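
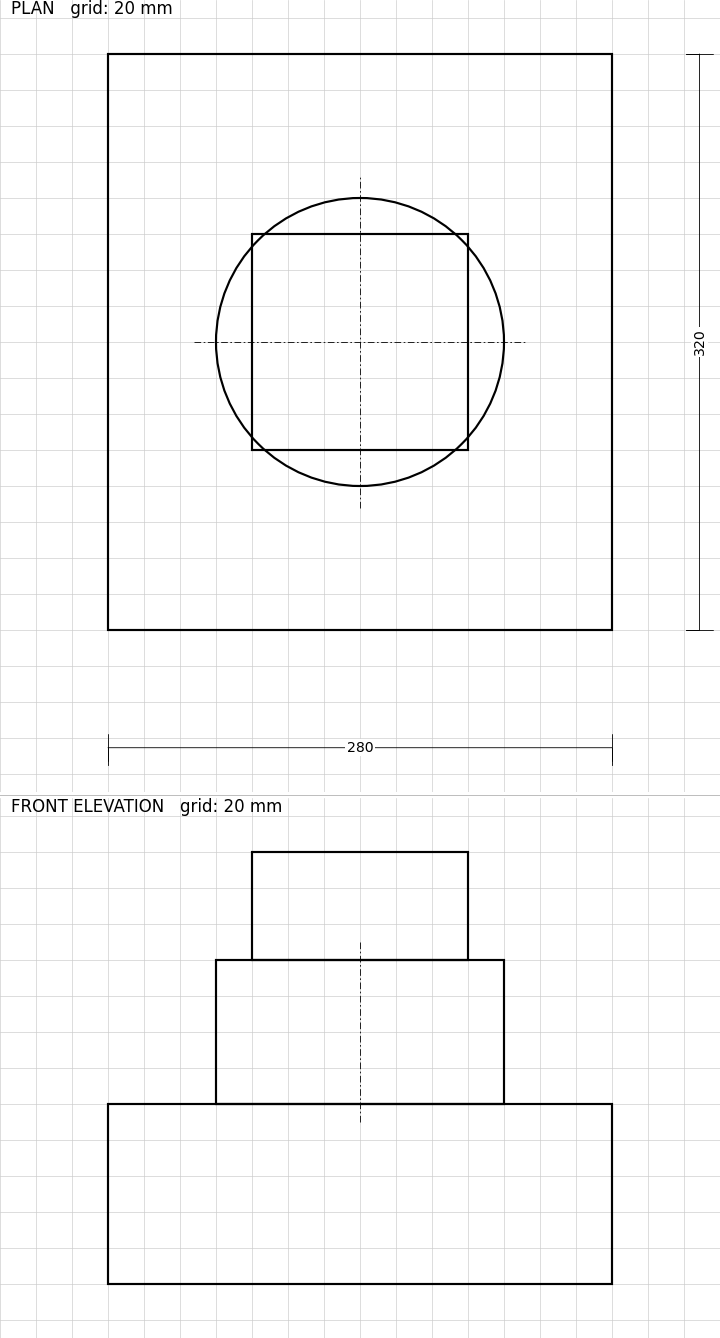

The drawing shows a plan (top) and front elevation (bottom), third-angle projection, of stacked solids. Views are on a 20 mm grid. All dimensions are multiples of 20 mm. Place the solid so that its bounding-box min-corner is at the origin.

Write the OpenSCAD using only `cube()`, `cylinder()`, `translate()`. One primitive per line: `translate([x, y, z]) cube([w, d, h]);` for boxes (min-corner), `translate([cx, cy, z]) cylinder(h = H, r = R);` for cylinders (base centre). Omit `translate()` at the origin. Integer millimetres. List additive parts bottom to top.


cube([280, 320, 100]);
translate([140, 160, 100]) cylinder(h = 80, r = 80);
translate([80, 100, 180]) cube([120, 120, 60]);


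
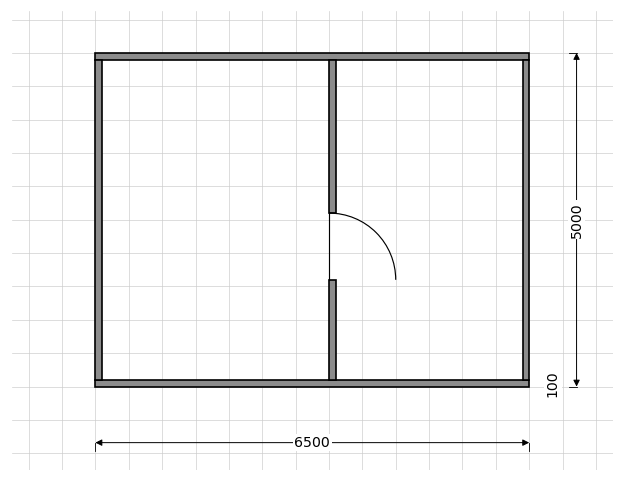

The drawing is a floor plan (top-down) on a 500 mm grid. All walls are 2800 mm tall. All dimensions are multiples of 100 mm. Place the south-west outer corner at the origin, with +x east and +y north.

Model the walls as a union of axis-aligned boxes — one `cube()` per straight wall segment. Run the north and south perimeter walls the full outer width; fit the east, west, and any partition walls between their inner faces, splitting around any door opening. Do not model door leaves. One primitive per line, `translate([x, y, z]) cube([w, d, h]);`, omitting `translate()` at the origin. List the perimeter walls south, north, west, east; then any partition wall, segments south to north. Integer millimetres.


cube([6500, 100, 2800]);
translate([0, 4900, 0]) cube([6500, 100, 2800]);
translate([0, 100, 0]) cube([100, 4800, 2800]);
translate([6400, 100, 0]) cube([100, 4800, 2800]);
translate([3500, 100, 0]) cube([100, 1500, 2800]);
translate([3500, 2600, 0]) cube([100, 2300, 2800]);


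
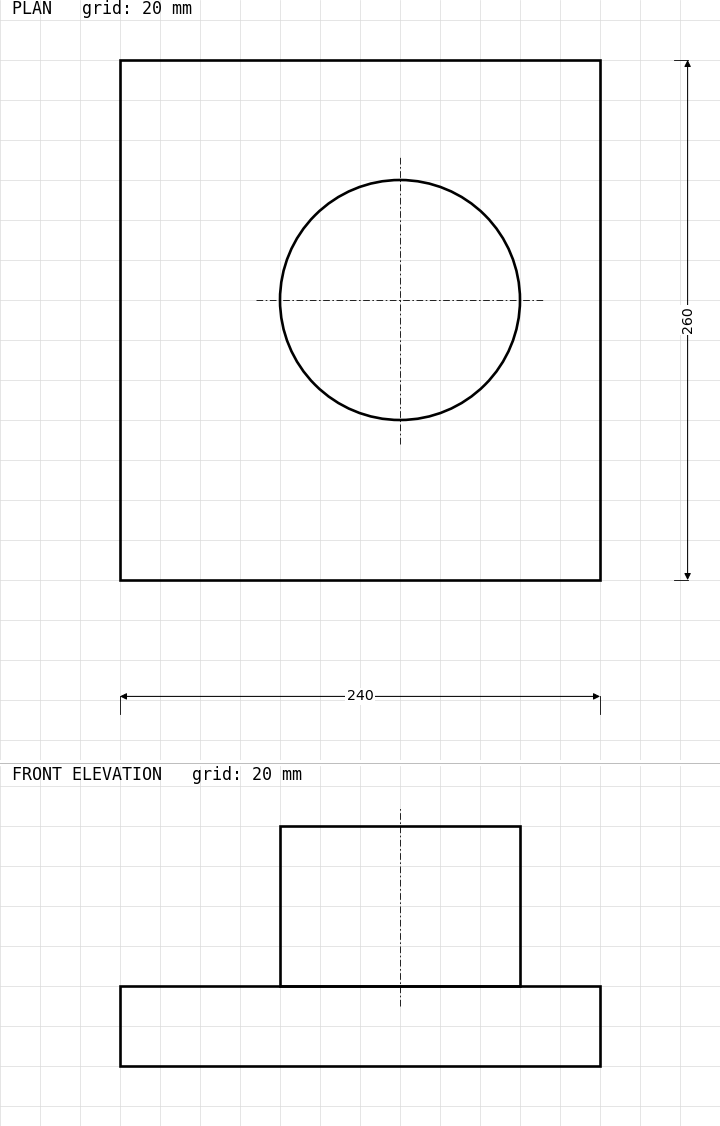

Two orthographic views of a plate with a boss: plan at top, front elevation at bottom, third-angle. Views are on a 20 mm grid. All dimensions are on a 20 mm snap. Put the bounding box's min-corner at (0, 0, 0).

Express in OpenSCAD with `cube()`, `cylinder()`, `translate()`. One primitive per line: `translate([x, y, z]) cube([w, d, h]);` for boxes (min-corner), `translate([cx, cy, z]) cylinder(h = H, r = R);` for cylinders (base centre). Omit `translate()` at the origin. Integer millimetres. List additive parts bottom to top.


cube([240, 260, 40]);
translate([140, 140, 40]) cylinder(h = 80, r = 60);


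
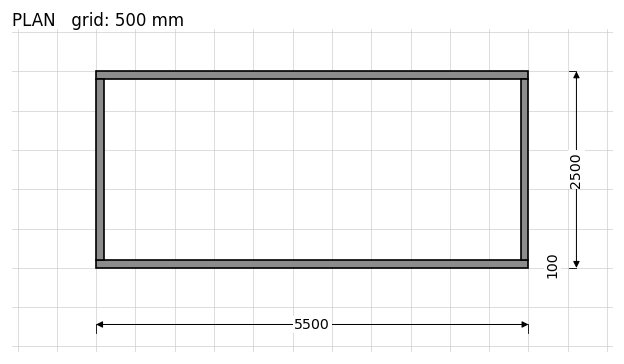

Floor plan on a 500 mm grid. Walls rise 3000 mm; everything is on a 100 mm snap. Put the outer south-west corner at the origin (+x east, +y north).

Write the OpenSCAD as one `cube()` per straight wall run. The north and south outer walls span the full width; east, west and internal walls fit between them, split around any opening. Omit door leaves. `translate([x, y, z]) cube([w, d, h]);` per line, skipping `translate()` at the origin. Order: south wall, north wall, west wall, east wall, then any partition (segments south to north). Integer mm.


cube([5500, 100, 3000]);
translate([0, 2400, 0]) cube([5500, 100, 3000]);
translate([0, 100, 0]) cube([100, 2300, 3000]);
translate([5400, 100, 0]) cube([100, 2300, 3000]);


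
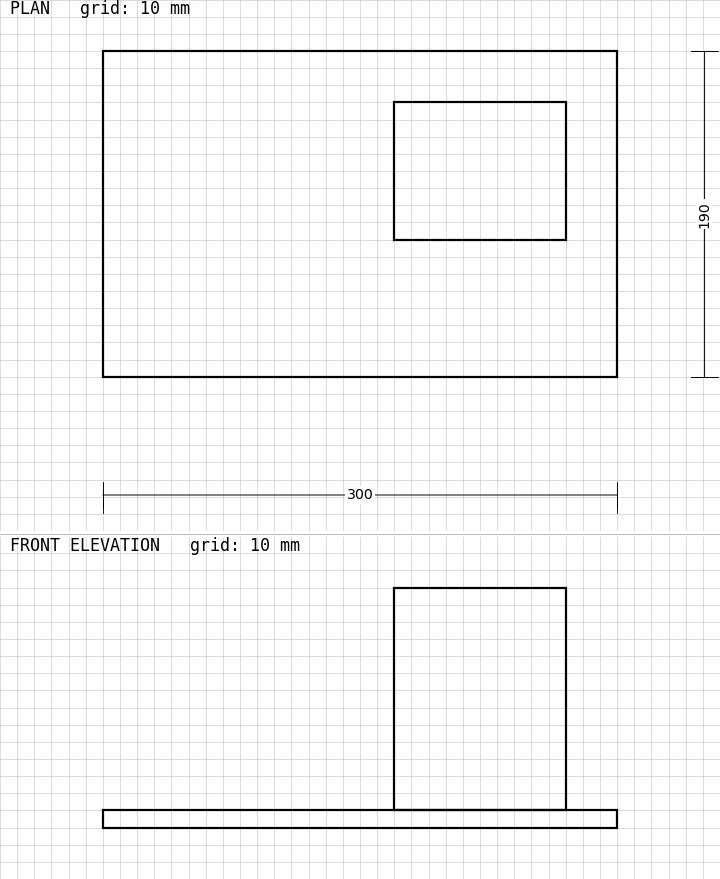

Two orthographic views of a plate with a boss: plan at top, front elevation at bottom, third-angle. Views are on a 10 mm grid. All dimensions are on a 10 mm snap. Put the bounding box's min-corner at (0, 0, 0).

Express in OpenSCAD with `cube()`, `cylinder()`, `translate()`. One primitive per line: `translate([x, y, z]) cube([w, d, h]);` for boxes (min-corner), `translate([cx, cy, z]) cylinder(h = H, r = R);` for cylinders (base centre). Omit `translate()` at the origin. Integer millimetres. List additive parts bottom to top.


cube([300, 190, 10]);
translate([170, 80, 10]) cube([100, 80, 130]);


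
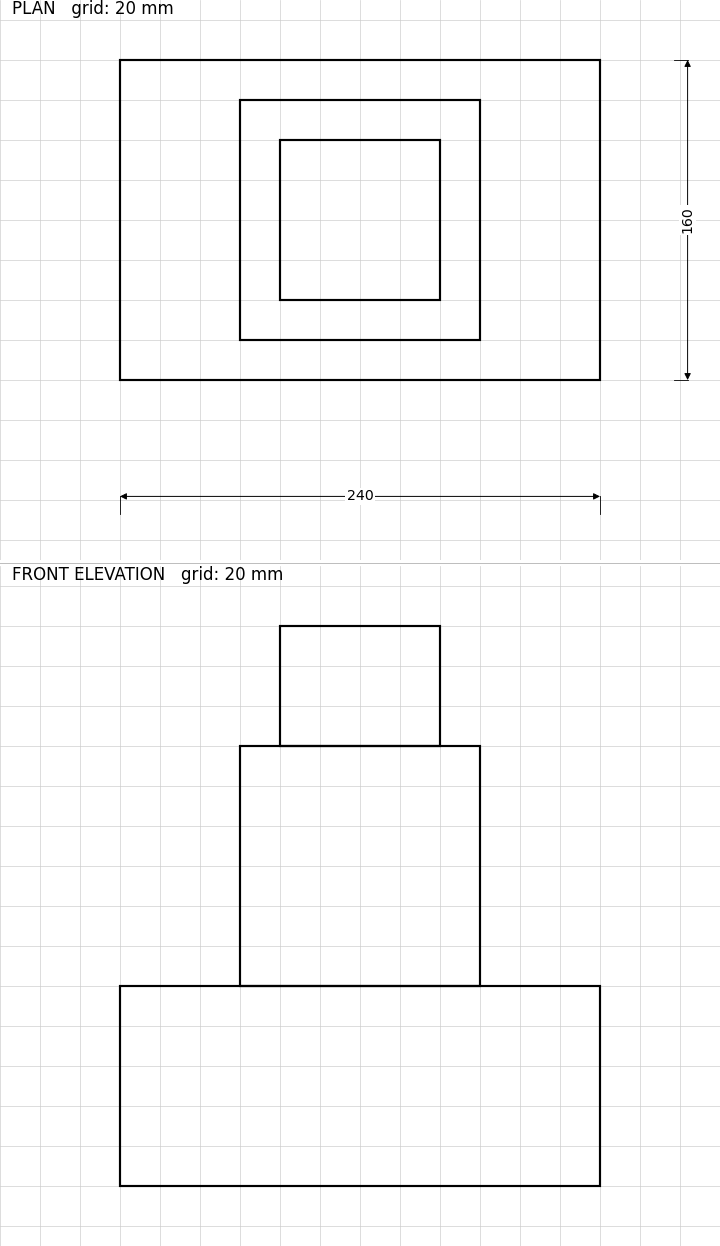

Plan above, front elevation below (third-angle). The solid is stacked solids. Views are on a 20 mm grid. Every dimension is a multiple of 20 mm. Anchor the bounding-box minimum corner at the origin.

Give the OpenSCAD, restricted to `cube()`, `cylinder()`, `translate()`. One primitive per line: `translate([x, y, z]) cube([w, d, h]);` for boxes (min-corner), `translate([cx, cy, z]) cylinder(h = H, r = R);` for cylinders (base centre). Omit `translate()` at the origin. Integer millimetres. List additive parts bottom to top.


cube([240, 160, 100]);
translate([60, 20, 100]) cube([120, 120, 120]);
translate([80, 40, 220]) cube([80, 80, 60]);


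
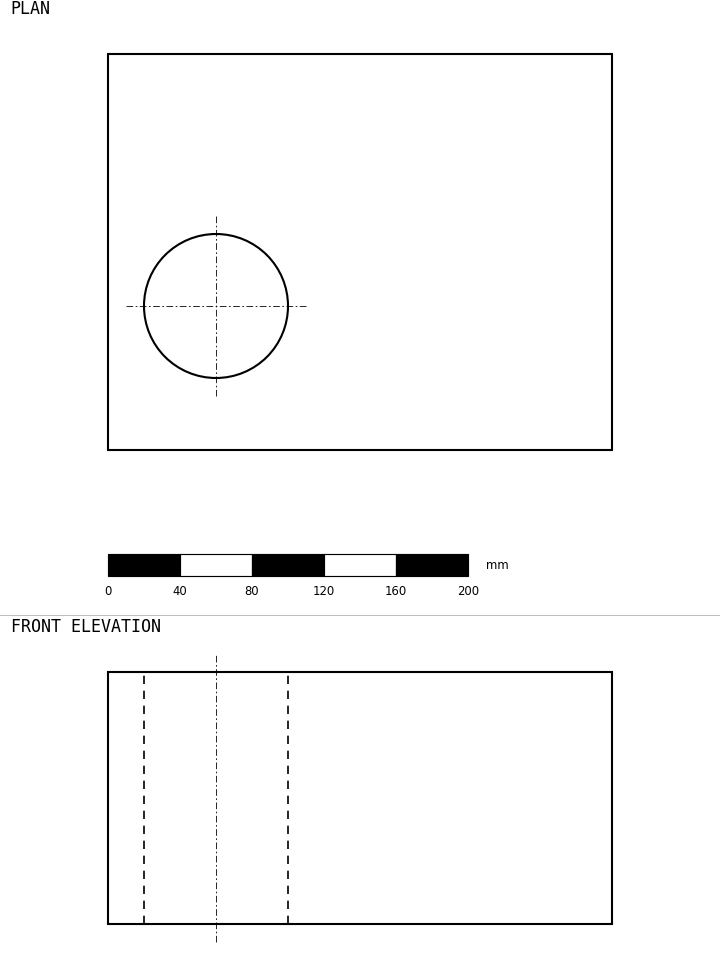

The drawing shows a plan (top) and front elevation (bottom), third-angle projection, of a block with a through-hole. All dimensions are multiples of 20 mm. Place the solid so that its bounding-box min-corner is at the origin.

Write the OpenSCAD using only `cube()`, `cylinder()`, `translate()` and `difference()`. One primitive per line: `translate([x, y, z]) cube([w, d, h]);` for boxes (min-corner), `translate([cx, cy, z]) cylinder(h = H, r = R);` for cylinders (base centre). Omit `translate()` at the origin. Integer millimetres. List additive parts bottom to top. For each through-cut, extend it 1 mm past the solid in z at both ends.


difference() {
  cube([280, 220, 140]);
  translate([60, 80, -1]) cylinder(h = 142, r = 40);
}


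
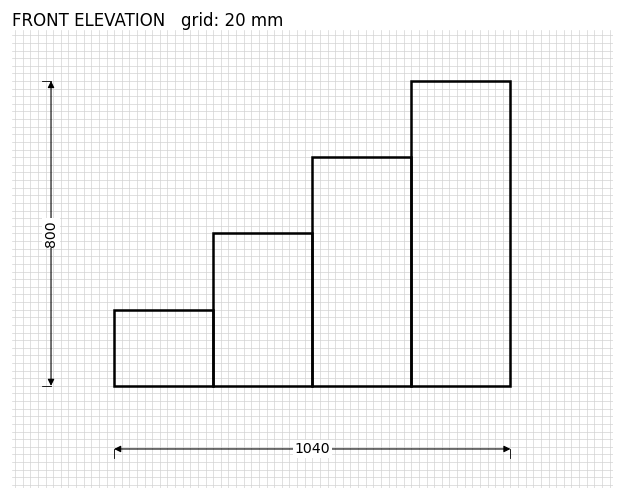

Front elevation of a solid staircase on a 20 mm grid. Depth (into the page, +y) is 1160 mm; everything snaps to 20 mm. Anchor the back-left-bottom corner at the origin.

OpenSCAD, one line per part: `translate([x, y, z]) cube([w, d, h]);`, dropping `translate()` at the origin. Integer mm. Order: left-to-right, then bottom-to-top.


cube([260, 1160, 200]);
translate([260, 0, 0]) cube([260, 1160, 400]);
translate([520, 0, 0]) cube([260, 1160, 600]);
translate([780, 0, 0]) cube([260, 1160, 800]);


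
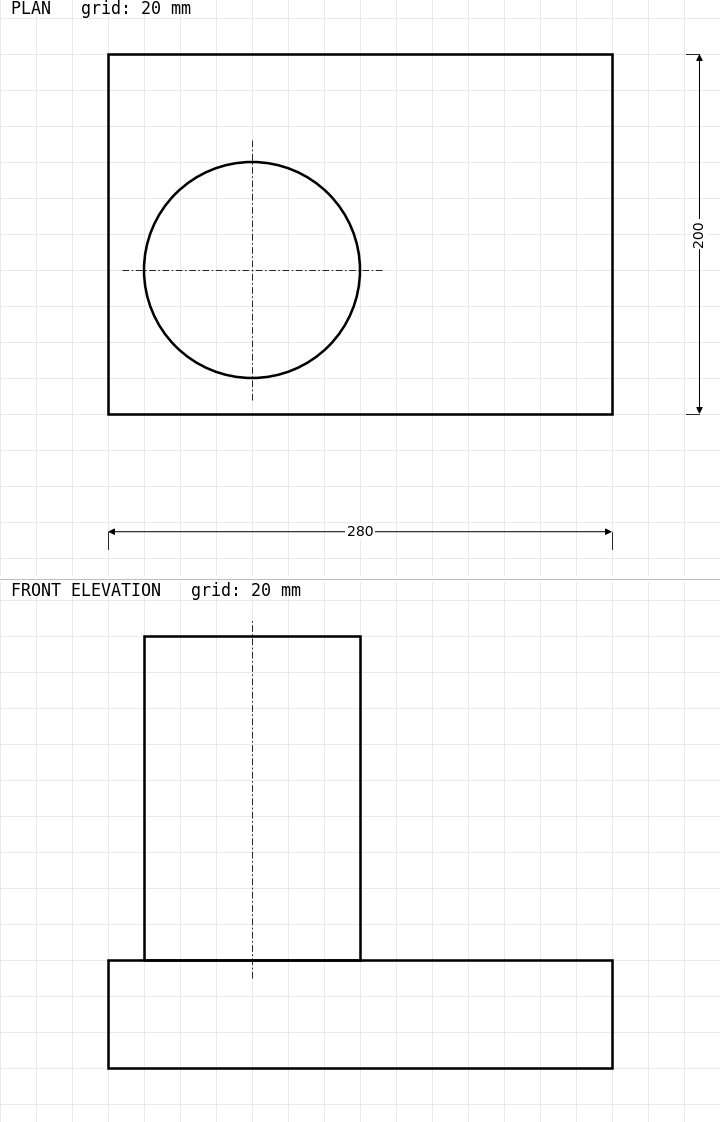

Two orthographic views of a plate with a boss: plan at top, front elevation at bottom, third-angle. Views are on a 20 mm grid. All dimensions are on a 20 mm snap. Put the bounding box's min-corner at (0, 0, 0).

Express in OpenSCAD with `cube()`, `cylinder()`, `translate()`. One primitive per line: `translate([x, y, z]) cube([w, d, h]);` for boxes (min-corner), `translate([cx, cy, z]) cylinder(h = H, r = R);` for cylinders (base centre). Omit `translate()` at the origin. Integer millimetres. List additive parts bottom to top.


cube([280, 200, 60]);
translate([80, 80, 60]) cylinder(h = 180, r = 60);


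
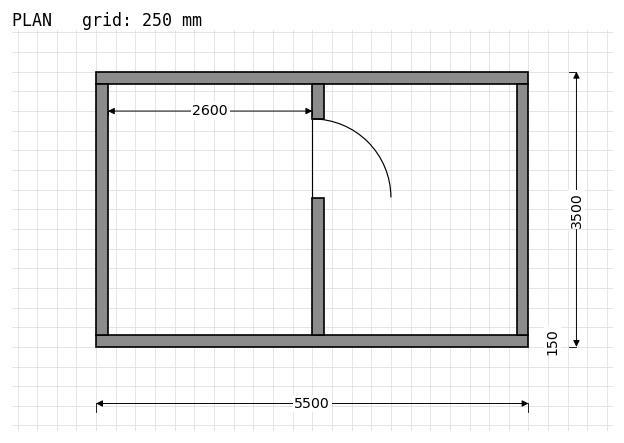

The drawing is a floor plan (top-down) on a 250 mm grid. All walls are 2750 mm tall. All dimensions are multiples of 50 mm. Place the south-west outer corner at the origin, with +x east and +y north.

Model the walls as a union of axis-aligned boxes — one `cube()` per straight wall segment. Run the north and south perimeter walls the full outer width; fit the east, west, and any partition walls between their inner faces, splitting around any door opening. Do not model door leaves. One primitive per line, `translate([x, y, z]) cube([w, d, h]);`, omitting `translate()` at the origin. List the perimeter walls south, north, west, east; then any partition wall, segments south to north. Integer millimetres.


cube([5500, 150, 2750]);
translate([0, 3350, 0]) cube([5500, 150, 2750]);
translate([0, 150, 0]) cube([150, 3200, 2750]);
translate([5350, 150, 0]) cube([150, 3200, 2750]);
translate([2750, 150, 0]) cube([150, 1750, 2750]);
translate([2750, 2900, 0]) cube([150, 450, 2750]);


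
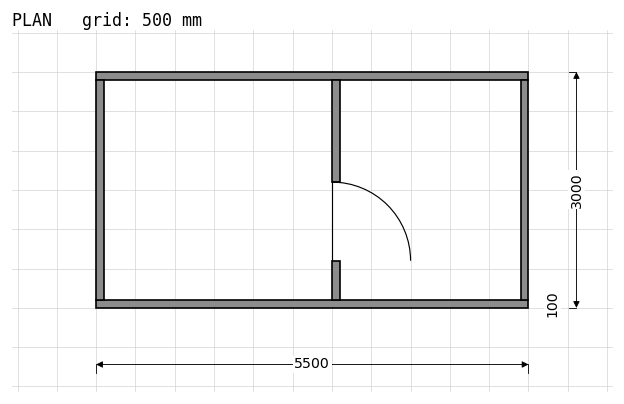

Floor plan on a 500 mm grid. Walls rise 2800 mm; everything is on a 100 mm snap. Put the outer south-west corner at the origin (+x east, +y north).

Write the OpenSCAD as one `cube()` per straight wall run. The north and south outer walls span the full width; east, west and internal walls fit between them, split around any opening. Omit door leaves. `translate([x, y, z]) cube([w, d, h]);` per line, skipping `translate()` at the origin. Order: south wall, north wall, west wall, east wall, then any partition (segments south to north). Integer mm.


cube([5500, 100, 2800]);
translate([0, 2900, 0]) cube([5500, 100, 2800]);
translate([0, 100, 0]) cube([100, 2800, 2800]);
translate([5400, 100, 0]) cube([100, 2800, 2800]);
translate([3000, 100, 0]) cube([100, 500, 2800]);
translate([3000, 1600, 0]) cube([100, 1300, 2800]);


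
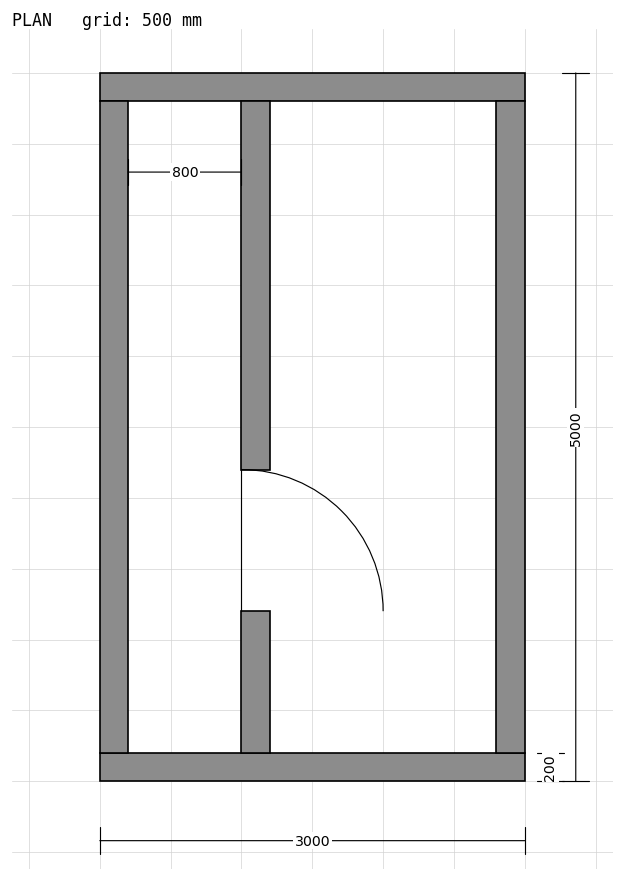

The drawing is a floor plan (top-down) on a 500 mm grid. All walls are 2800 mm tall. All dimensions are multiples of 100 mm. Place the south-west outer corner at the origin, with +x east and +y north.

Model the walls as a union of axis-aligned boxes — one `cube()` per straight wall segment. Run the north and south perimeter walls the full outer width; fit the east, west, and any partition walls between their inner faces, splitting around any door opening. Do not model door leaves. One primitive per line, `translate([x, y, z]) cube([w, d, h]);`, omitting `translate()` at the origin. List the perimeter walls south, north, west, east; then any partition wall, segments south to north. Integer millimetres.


cube([3000, 200, 2800]);
translate([0, 4800, 0]) cube([3000, 200, 2800]);
translate([0, 200, 0]) cube([200, 4600, 2800]);
translate([2800, 200, 0]) cube([200, 4600, 2800]);
translate([1000, 200, 0]) cube([200, 1000, 2800]);
translate([1000, 2200, 0]) cube([200, 2600, 2800]);


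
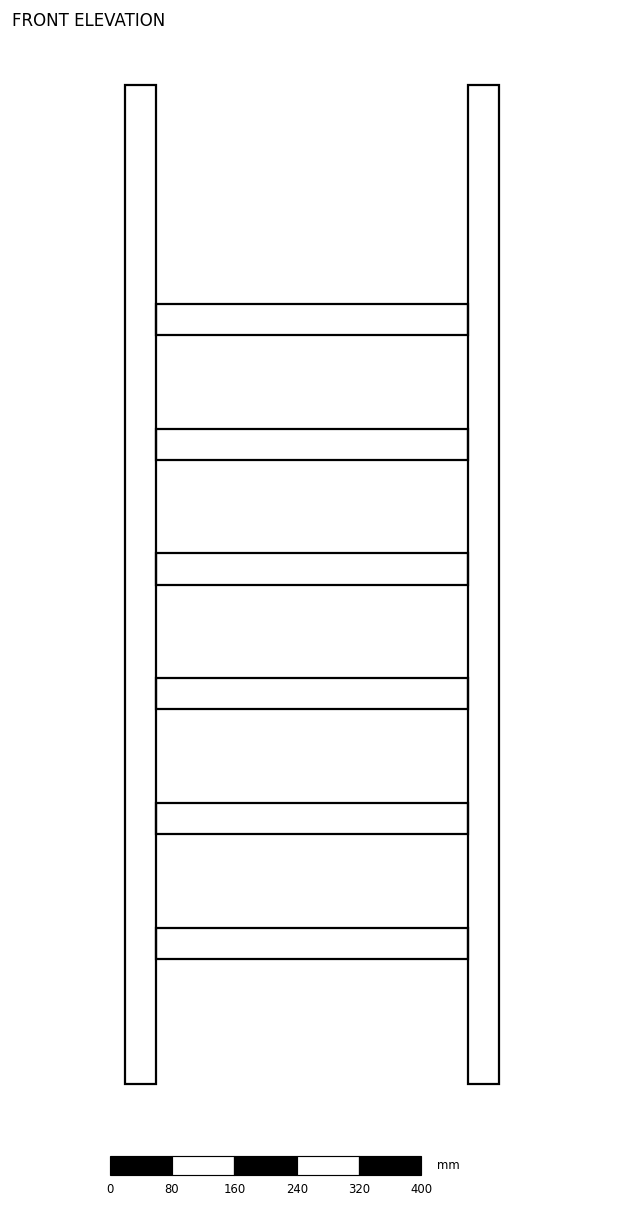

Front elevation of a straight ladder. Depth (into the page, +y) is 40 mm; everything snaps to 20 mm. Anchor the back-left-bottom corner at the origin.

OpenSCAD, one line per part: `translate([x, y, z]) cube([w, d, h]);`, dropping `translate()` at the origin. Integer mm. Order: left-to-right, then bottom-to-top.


cube([40, 40, 1280]);
translate([40, 0, 160]) cube([400, 40, 40]);
translate([40, 0, 320]) cube([400, 40, 40]);
translate([40, 0, 480]) cube([400, 40, 40]);
translate([40, 0, 640]) cube([400, 40, 40]);
translate([40, 0, 800]) cube([400, 40, 40]);
translate([40, 0, 960]) cube([400, 40, 40]);
translate([440, 0, 0]) cube([40, 40, 1280]);


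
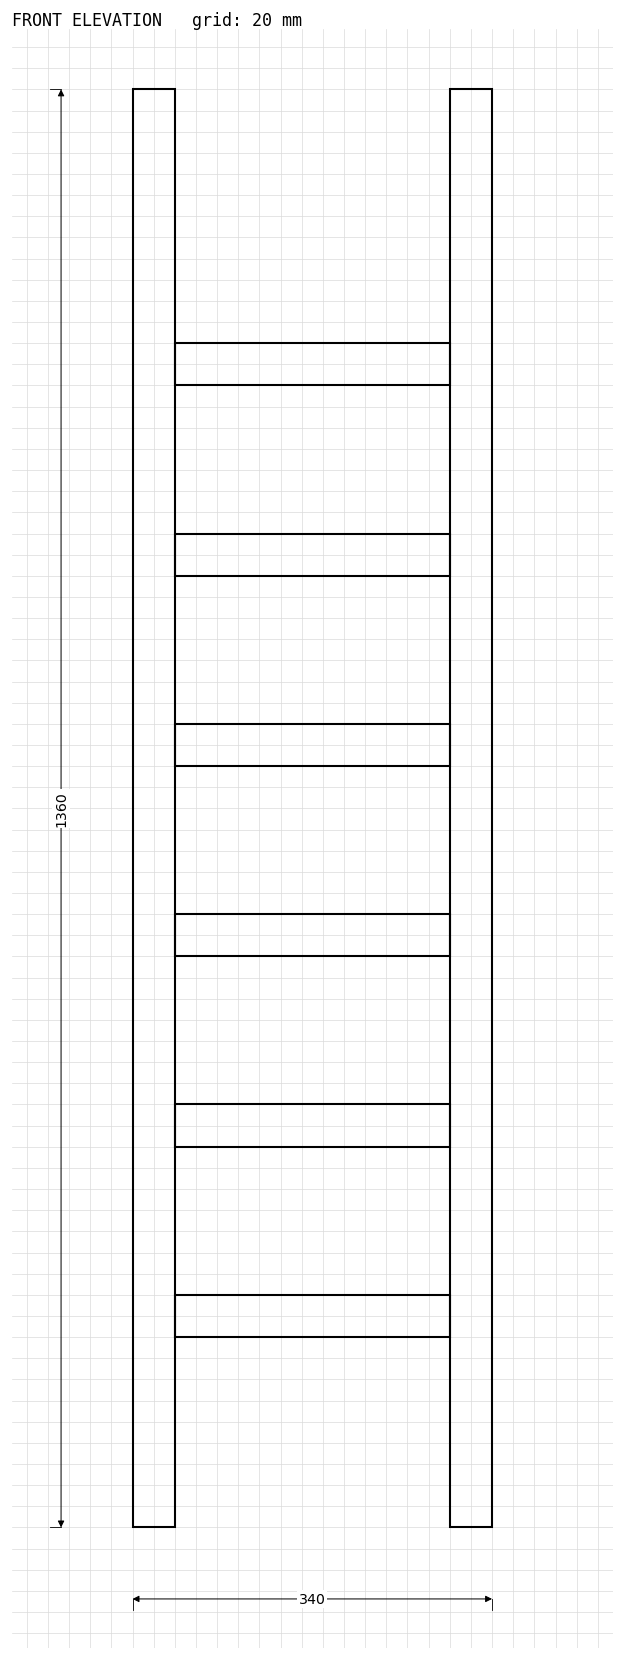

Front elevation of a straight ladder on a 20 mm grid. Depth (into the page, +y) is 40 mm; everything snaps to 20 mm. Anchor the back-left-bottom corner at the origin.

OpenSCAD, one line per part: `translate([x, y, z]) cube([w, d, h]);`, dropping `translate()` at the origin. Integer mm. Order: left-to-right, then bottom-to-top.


cube([40, 40, 1360]);
translate([40, 0, 180]) cube([260, 40, 40]);
translate([40, 0, 360]) cube([260, 40, 40]);
translate([40, 0, 540]) cube([260, 40, 40]);
translate([40, 0, 720]) cube([260, 40, 40]);
translate([40, 0, 900]) cube([260, 40, 40]);
translate([40, 0, 1080]) cube([260, 40, 40]);
translate([300, 0, 0]) cube([40, 40, 1360]);


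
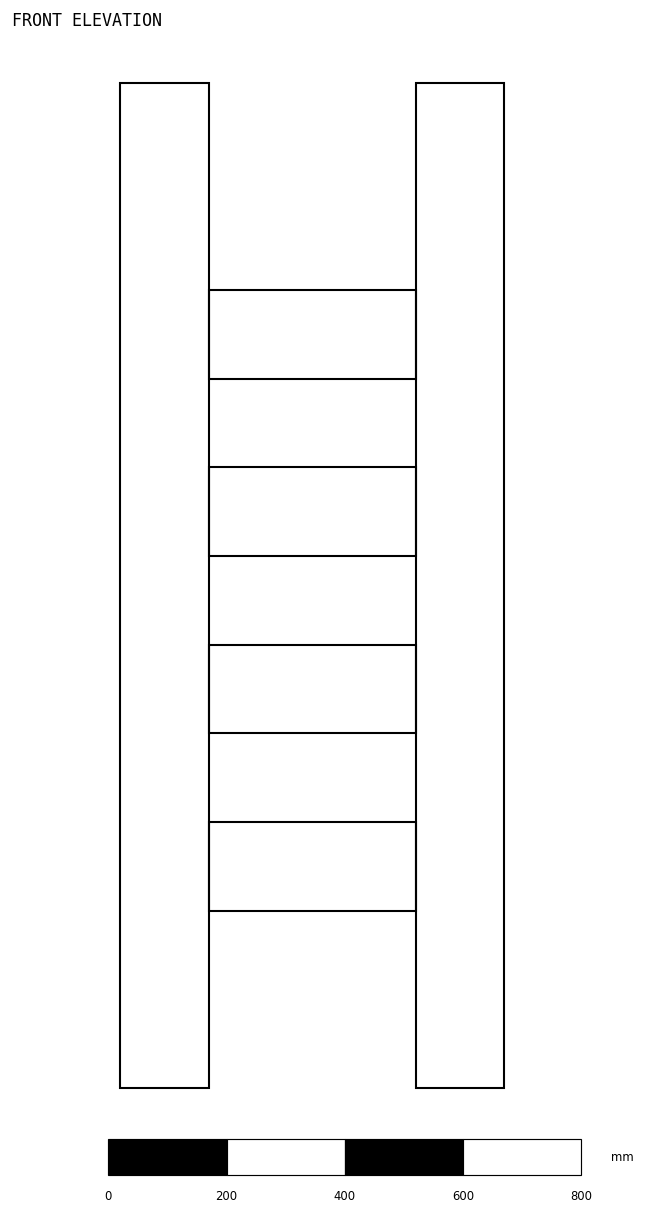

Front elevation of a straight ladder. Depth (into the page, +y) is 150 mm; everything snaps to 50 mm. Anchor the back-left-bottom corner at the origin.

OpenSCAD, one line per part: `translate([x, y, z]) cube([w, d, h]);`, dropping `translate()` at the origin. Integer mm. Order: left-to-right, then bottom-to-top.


cube([150, 150, 1700]);
translate([150, 0, 300]) cube([350, 150, 150]);
translate([150, 0, 600]) cube([350, 150, 150]);
translate([150, 0, 900]) cube([350, 150, 150]);
translate([150, 0, 1200]) cube([350, 150, 150]);
translate([500, 0, 0]) cube([150, 150, 1700]);


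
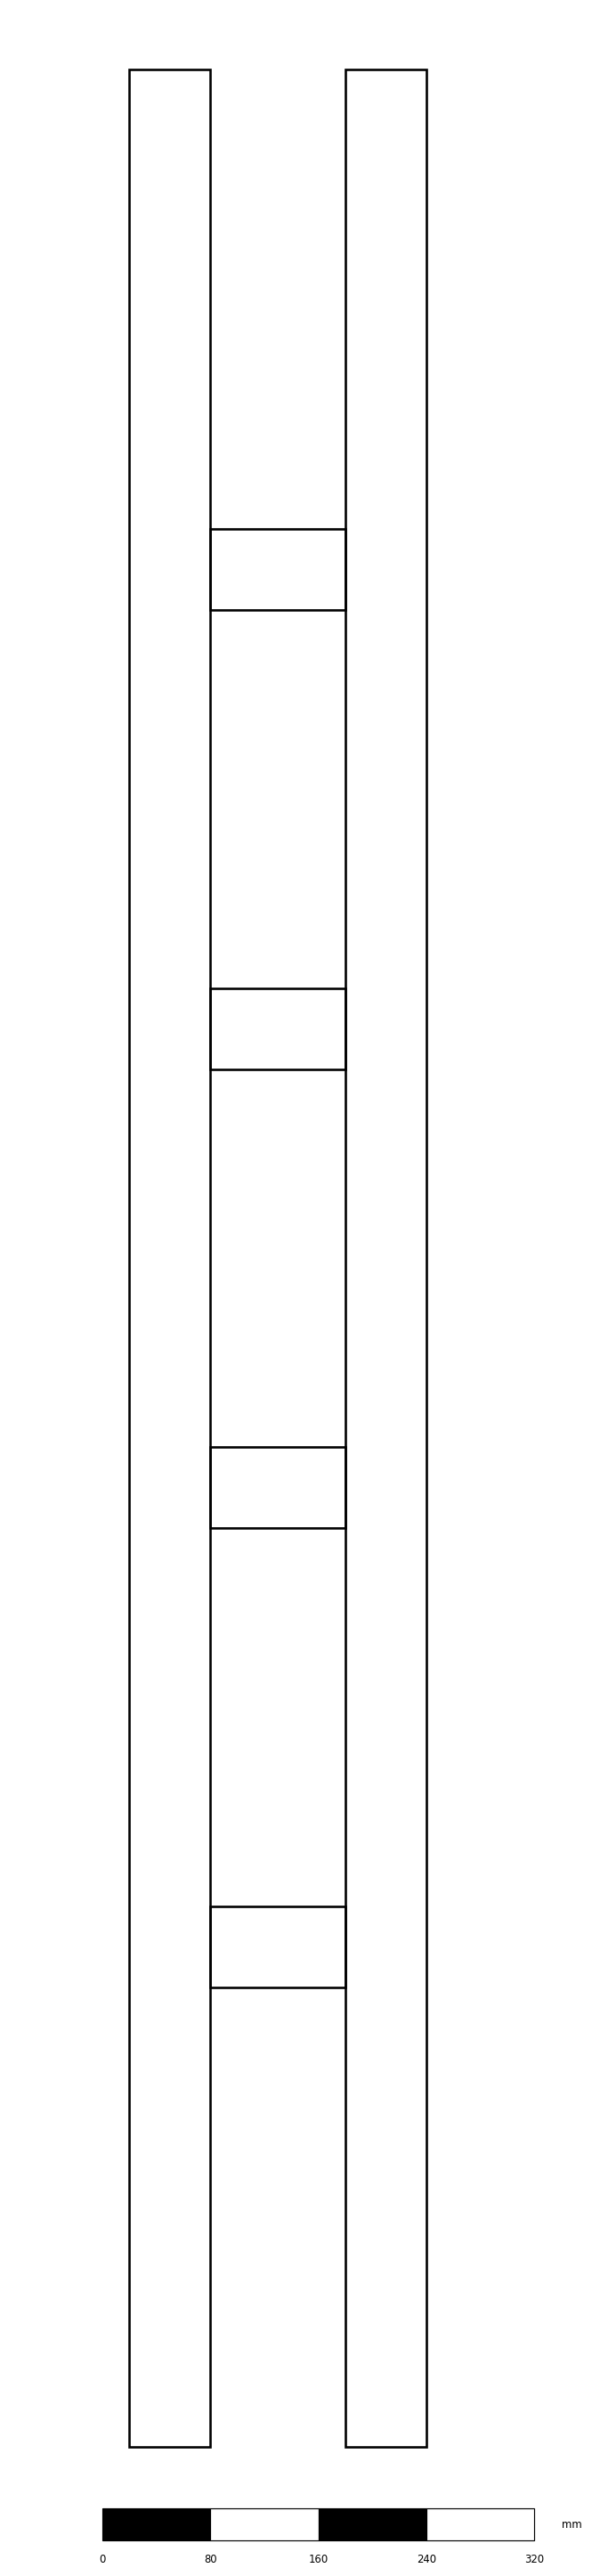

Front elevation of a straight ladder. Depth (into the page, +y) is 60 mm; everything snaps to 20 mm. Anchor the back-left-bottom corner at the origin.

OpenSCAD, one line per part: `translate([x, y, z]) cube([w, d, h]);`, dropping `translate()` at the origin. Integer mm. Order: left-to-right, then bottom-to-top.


cube([60, 60, 1760]);
translate([60, 0, 340]) cube([100, 60, 60]);
translate([60, 0, 680]) cube([100, 60, 60]);
translate([60, 0, 1020]) cube([100, 60, 60]);
translate([60, 0, 1360]) cube([100, 60, 60]);
translate([160, 0, 0]) cube([60, 60, 1760]);


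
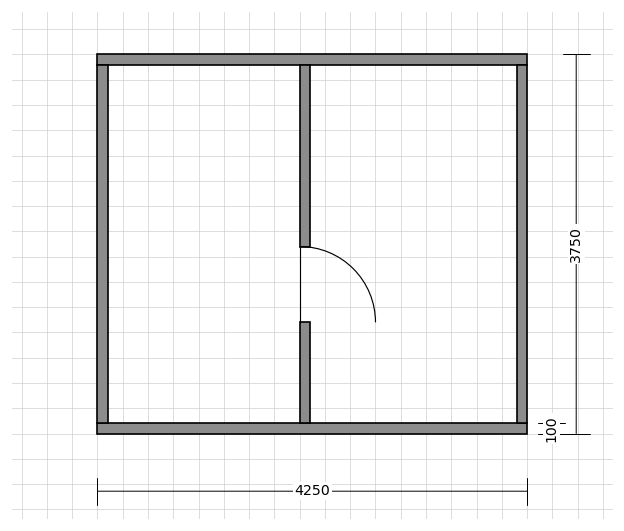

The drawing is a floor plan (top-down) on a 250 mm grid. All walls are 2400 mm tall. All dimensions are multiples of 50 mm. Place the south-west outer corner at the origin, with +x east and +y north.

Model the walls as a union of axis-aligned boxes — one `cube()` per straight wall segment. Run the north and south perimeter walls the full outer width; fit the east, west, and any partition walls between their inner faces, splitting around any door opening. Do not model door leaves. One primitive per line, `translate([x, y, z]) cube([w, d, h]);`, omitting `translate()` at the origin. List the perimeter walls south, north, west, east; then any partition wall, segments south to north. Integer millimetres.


cube([4250, 100, 2400]);
translate([0, 3650, 0]) cube([4250, 100, 2400]);
translate([0, 100, 0]) cube([100, 3550, 2400]);
translate([4150, 100, 0]) cube([100, 3550, 2400]);
translate([2000, 100, 0]) cube([100, 1000, 2400]);
translate([2000, 1850, 0]) cube([100, 1800, 2400]);


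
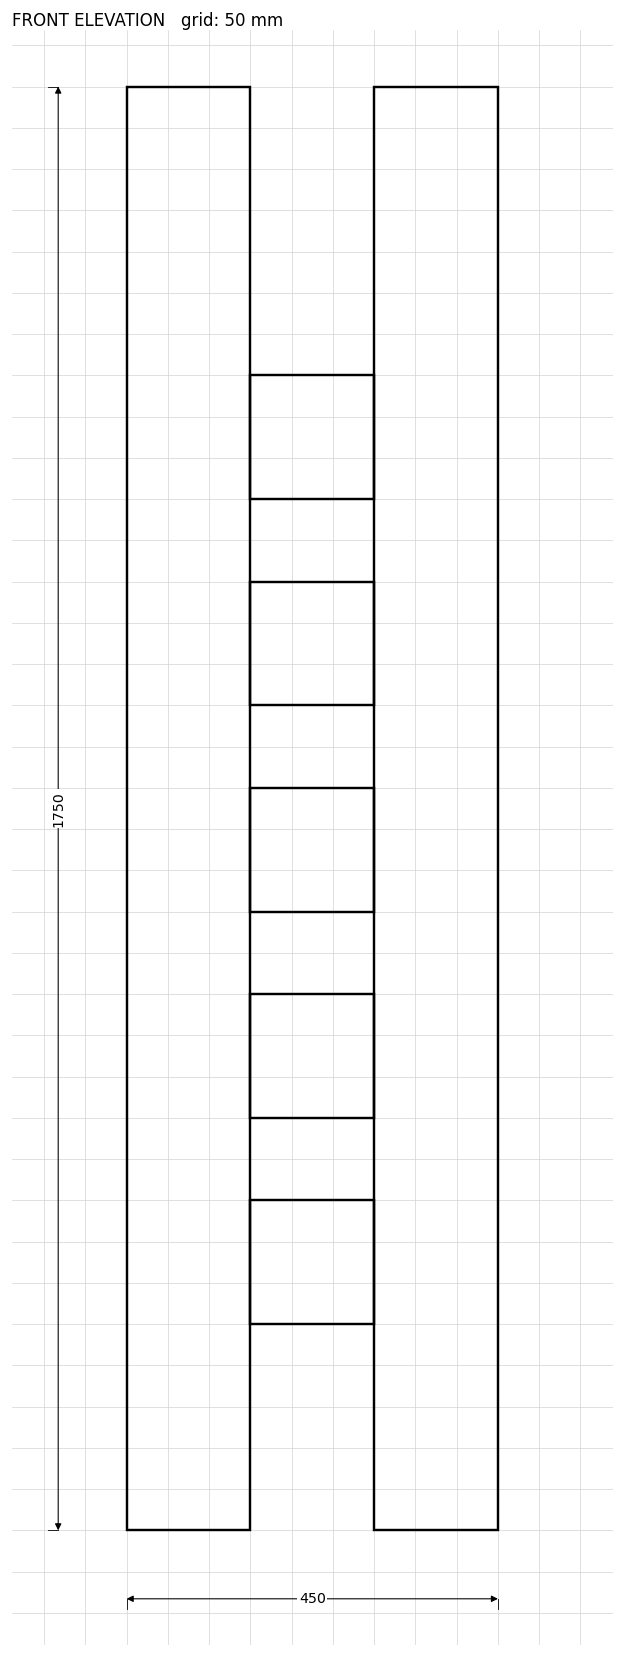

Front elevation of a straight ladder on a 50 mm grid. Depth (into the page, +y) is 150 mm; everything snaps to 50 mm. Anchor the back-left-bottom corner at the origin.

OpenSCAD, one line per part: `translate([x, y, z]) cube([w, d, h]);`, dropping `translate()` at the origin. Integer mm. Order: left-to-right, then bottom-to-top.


cube([150, 150, 1750]);
translate([150, 0, 250]) cube([150, 150, 150]);
translate([150, 0, 500]) cube([150, 150, 150]);
translate([150, 0, 750]) cube([150, 150, 150]);
translate([150, 0, 1000]) cube([150, 150, 150]);
translate([150, 0, 1250]) cube([150, 150, 150]);
translate([300, 0, 0]) cube([150, 150, 1750]);


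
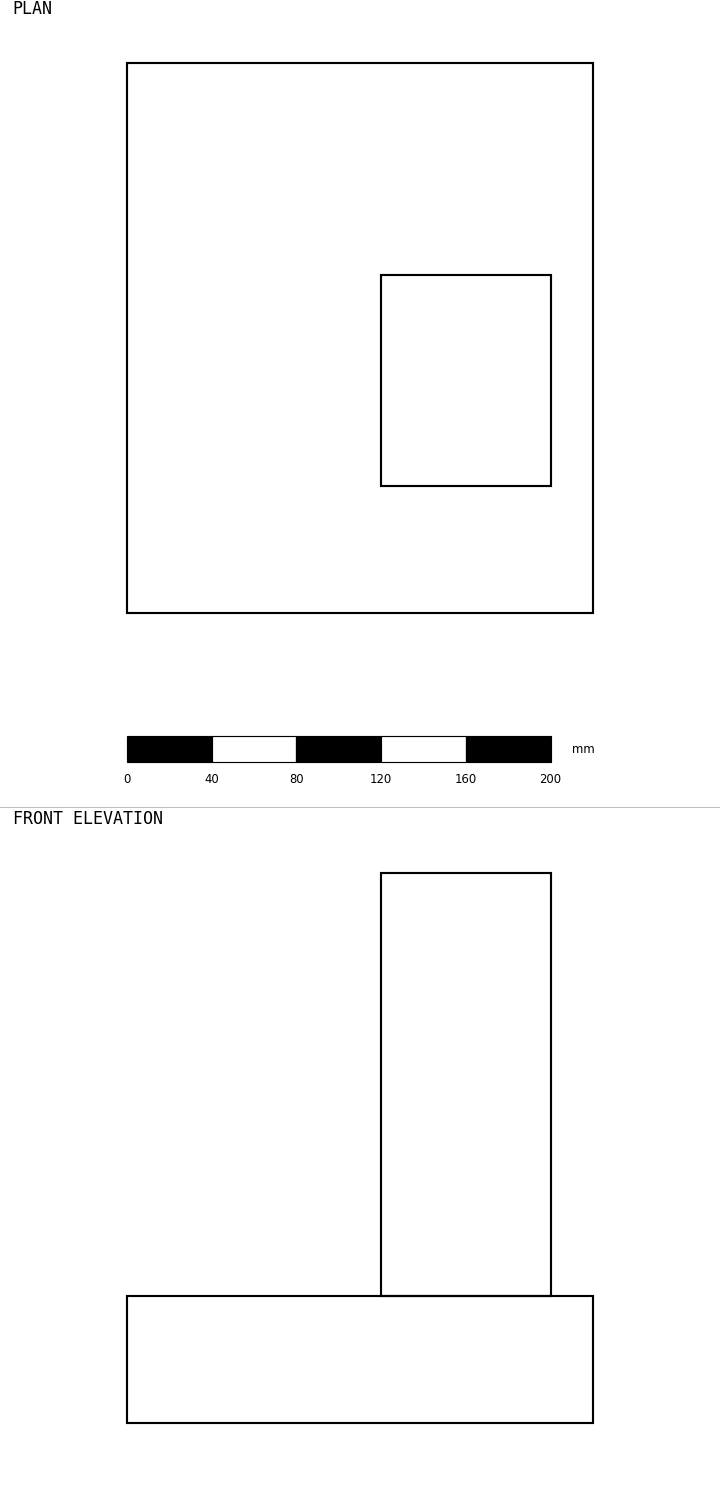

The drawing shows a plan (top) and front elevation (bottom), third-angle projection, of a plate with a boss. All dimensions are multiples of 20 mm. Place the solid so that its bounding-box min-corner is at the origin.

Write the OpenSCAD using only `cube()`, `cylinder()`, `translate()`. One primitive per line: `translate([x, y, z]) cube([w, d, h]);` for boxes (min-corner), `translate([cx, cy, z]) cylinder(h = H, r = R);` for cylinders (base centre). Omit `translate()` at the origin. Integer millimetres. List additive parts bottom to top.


cube([220, 260, 60]);
translate([120, 60, 60]) cube([80, 100, 200]);


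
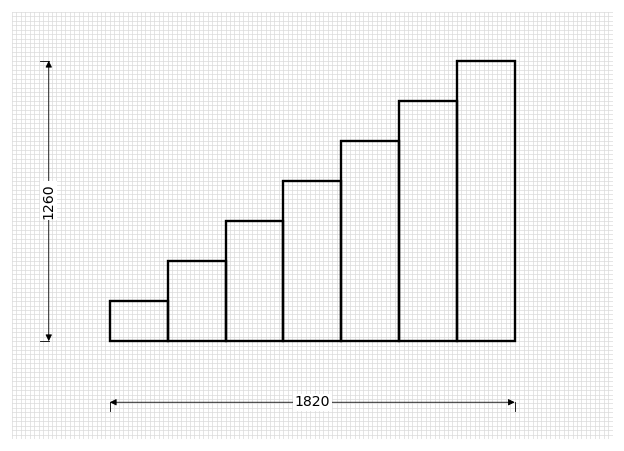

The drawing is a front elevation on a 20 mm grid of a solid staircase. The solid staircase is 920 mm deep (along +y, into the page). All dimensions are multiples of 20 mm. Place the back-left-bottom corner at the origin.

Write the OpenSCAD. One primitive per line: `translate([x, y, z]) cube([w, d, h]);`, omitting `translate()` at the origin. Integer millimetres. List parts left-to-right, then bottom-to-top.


cube([260, 920, 180]);
translate([260, 0, 0]) cube([260, 920, 360]);
translate([520, 0, 0]) cube([260, 920, 540]);
translate([780, 0, 0]) cube([260, 920, 720]);
translate([1040, 0, 0]) cube([260, 920, 900]);
translate([1300, 0, 0]) cube([260, 920, 1080]);
translate([1560, 0, 0]) cube([260, 920, 1260]);


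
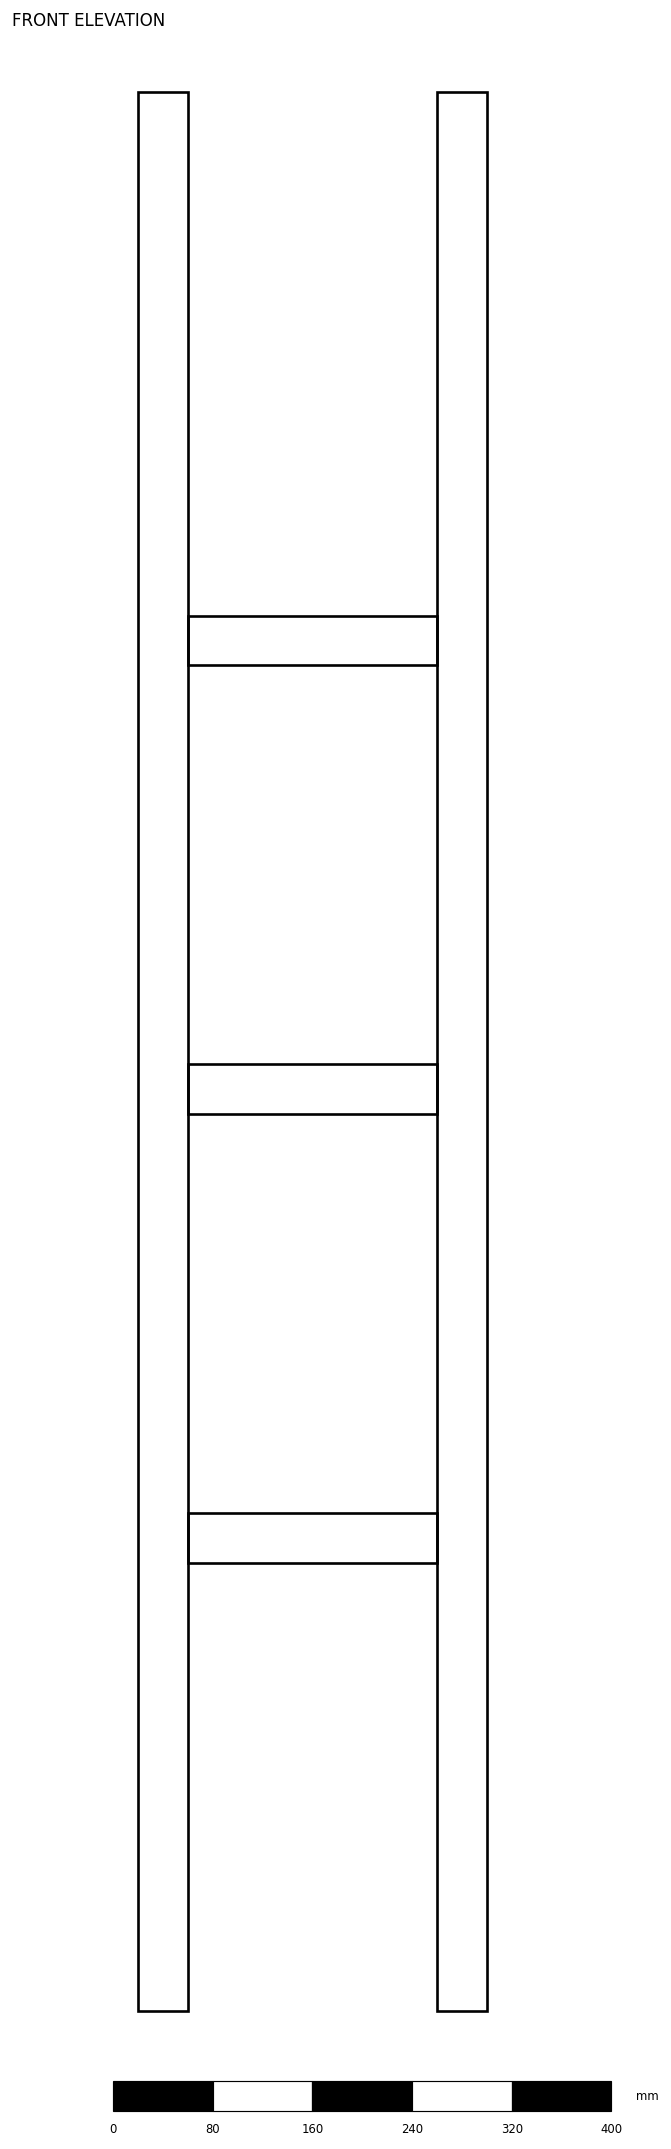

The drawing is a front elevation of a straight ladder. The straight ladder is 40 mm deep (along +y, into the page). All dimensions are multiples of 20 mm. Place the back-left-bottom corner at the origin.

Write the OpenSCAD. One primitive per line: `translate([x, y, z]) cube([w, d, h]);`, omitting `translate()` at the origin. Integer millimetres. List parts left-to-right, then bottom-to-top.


cube([40, 40, 1540]);
translate([40, 0, 360]) cube([200, 40, 40]);
translate([40, 0, 720]) cube([200, 40, 40]);
translate([40, 0, 1080]) cube([200, 40, 40]);
translate([240, 0, 0]) cube([40, 40, 1540]);


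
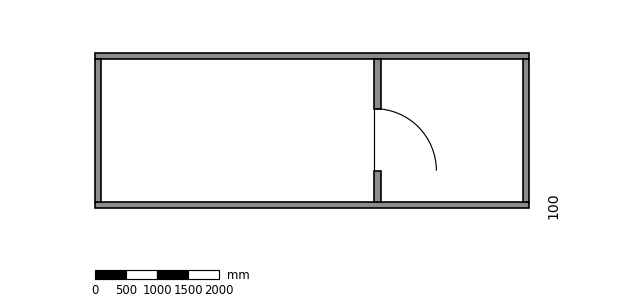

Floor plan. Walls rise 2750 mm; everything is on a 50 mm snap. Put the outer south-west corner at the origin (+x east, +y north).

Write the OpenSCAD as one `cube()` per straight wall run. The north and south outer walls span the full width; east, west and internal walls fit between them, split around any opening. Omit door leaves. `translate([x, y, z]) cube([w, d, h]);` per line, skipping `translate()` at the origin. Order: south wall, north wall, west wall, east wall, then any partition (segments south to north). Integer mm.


cube([7000, 100, 2750]);
translate([0, 2400, 0]) cube([7000, 100, 2750]);
translate([0, 100, 0]) cube([100, 2300, 2750]);
translate([6900, 100, 0]) cube([100, 2300, 2750]);
translate([4500, 100, 0]) cube([100, 500, 2750]);
translate([4500, 1600, 0]) cube([100, 800, 2750]);


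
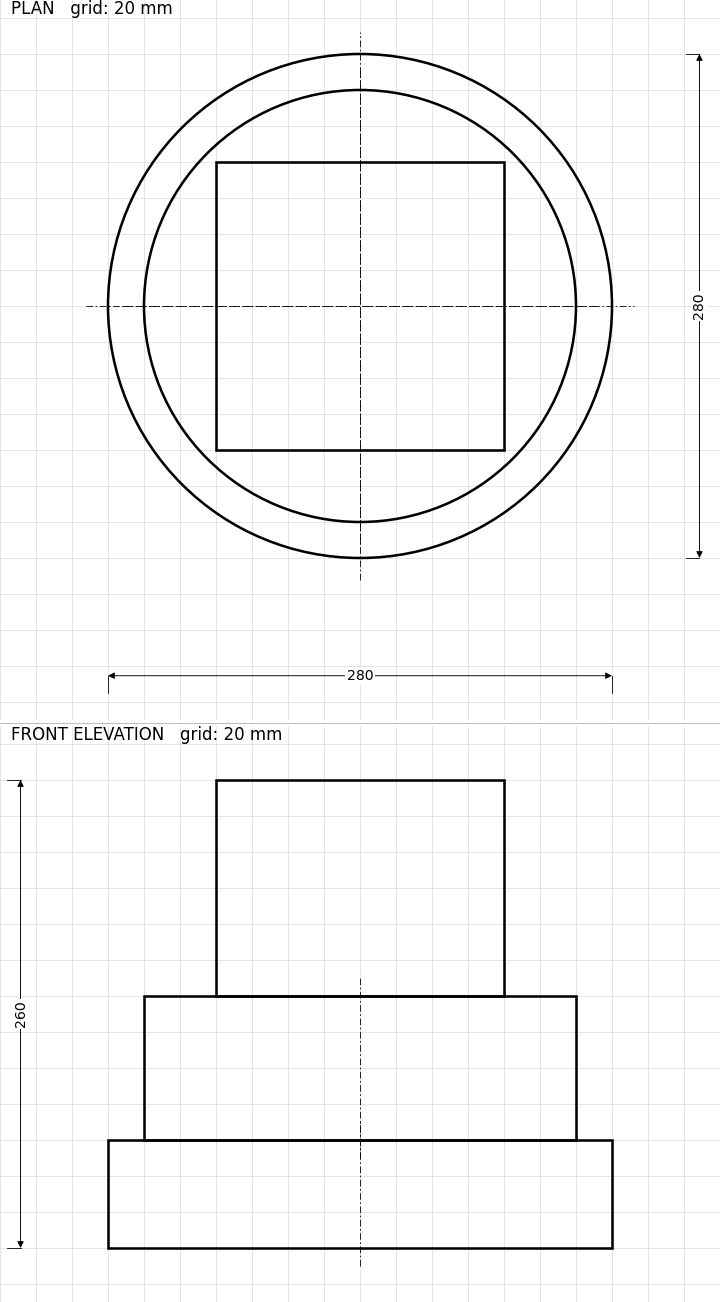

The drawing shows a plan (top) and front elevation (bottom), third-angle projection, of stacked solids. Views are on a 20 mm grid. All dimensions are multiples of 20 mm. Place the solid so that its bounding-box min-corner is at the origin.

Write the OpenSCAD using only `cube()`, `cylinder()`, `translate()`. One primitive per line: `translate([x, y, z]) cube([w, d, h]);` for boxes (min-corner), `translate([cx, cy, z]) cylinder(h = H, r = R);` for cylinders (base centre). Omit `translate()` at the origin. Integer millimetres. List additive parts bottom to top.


translate([140, 140, 0]) cylinder(h = 60, r = 140);
translate([140, 140, 60]) cylinder(h = 80, r = 120);
translate([60, 60, 140]) cube([160, 160, 120]);


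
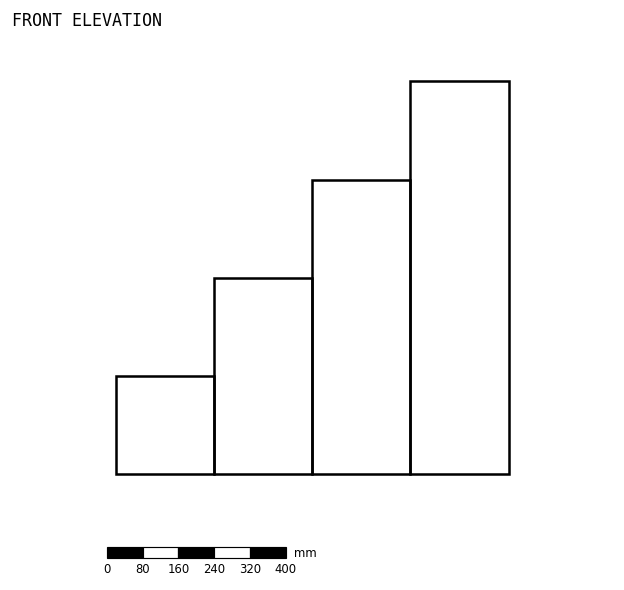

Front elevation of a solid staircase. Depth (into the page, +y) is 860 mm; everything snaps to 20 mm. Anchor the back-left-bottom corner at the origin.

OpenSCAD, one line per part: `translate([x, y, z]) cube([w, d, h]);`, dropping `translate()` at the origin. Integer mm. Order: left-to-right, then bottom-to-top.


cube([220, 860, 220]);
translate([220, 0, 0]) cube([220, 860, 440]);
translate([440, 0, 0]) cube([220, 860, 660]);
translate([660, 0, 0]) cube([220, 860, 880]);


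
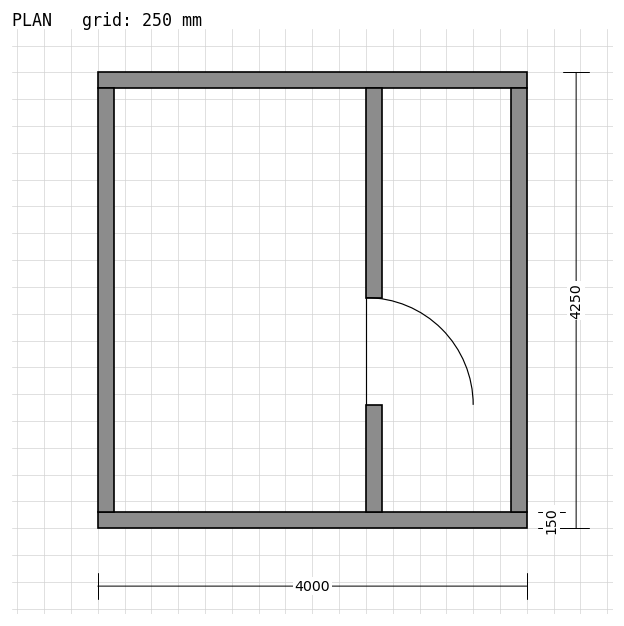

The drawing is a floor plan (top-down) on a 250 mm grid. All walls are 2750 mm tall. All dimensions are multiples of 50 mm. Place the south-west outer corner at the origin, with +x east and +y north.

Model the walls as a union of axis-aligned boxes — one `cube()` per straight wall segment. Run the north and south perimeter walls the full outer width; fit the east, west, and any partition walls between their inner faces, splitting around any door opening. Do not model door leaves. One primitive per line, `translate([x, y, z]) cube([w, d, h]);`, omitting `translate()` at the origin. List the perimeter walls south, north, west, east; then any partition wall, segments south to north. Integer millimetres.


cube([4000, 150, 2750]);
translate([0, 4100, 0]) cube([4000, 150, 2750]);
translate([0, 150, 0]) cube([150, 3950, 2750]);
translate([3850, 150, 0]) cube([150, 3950, 2750]);
translate([2500, 150, 0]) cube([150, 1000, 2750]);
translate([2500, 2150, 0]) cube([150, 1950, 2750]);


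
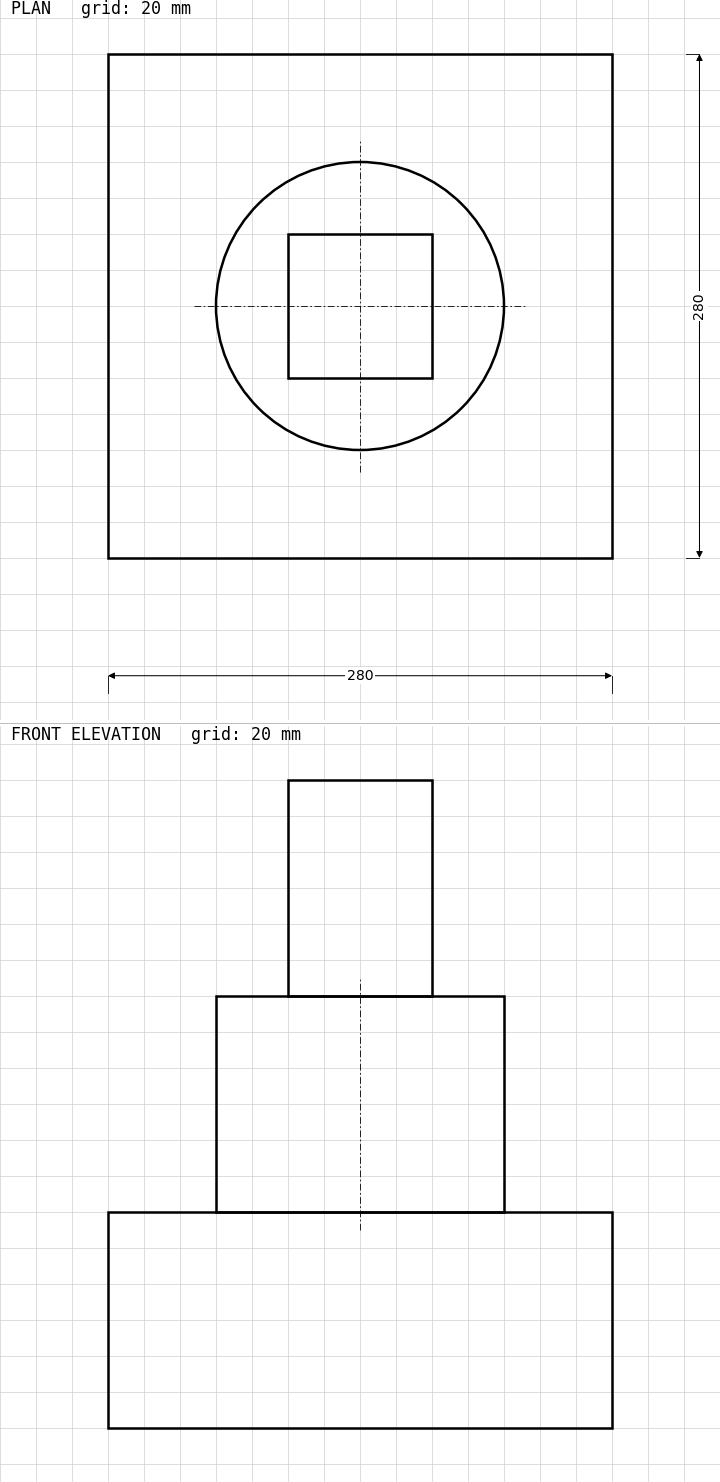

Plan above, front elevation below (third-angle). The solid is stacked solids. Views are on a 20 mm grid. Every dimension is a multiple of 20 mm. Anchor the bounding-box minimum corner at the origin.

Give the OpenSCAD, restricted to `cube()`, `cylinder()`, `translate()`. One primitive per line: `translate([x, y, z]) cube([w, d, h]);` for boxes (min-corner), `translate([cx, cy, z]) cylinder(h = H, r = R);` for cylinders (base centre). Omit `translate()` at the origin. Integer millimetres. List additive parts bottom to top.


cube([280, 280, 120]);
translate([140, 140, 120]) cylinder(h = 120, r = 80);
translate([100, 100, 240]) cube([80, 80, 120]);


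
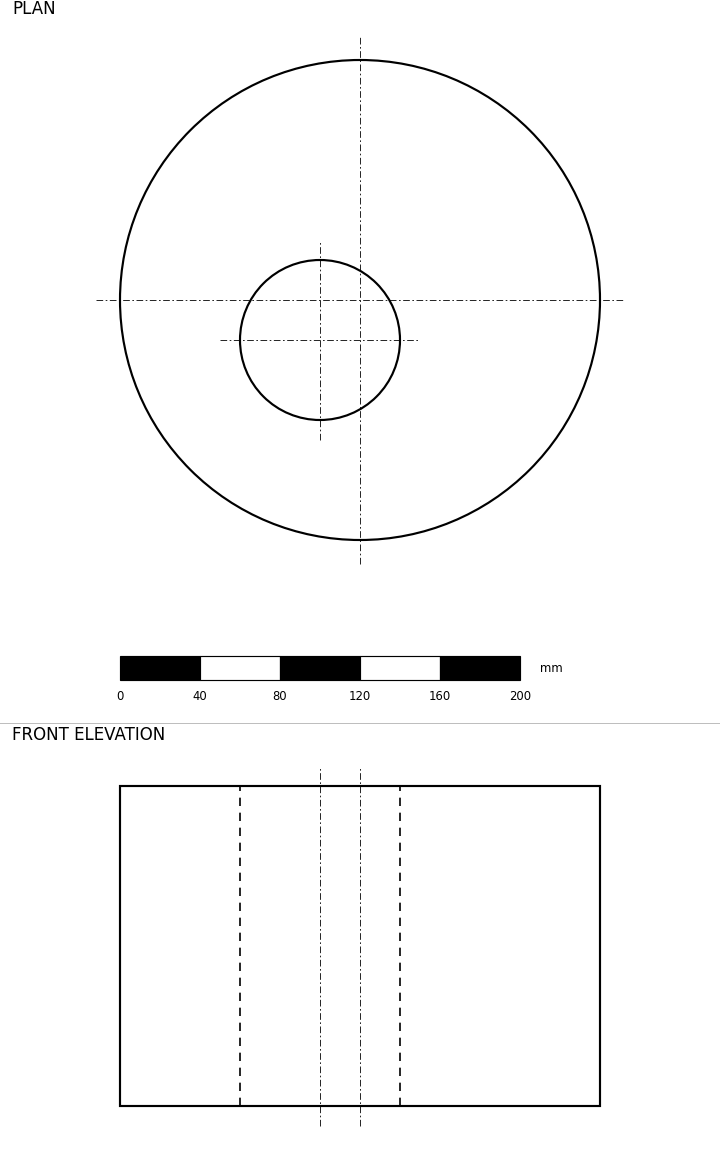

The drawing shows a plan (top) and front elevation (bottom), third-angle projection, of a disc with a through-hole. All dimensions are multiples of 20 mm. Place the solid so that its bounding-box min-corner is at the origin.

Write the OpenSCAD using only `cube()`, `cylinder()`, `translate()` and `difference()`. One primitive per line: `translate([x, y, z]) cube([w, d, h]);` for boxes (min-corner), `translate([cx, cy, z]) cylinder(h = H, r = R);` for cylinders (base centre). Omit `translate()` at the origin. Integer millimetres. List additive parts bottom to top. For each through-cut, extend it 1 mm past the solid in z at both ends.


difference() {
  translate([120, 120, 0]) cylinder(h = 160, r = 120);
  translate([100, 100, -1]) cylinder(h = 162, r = 40);
}


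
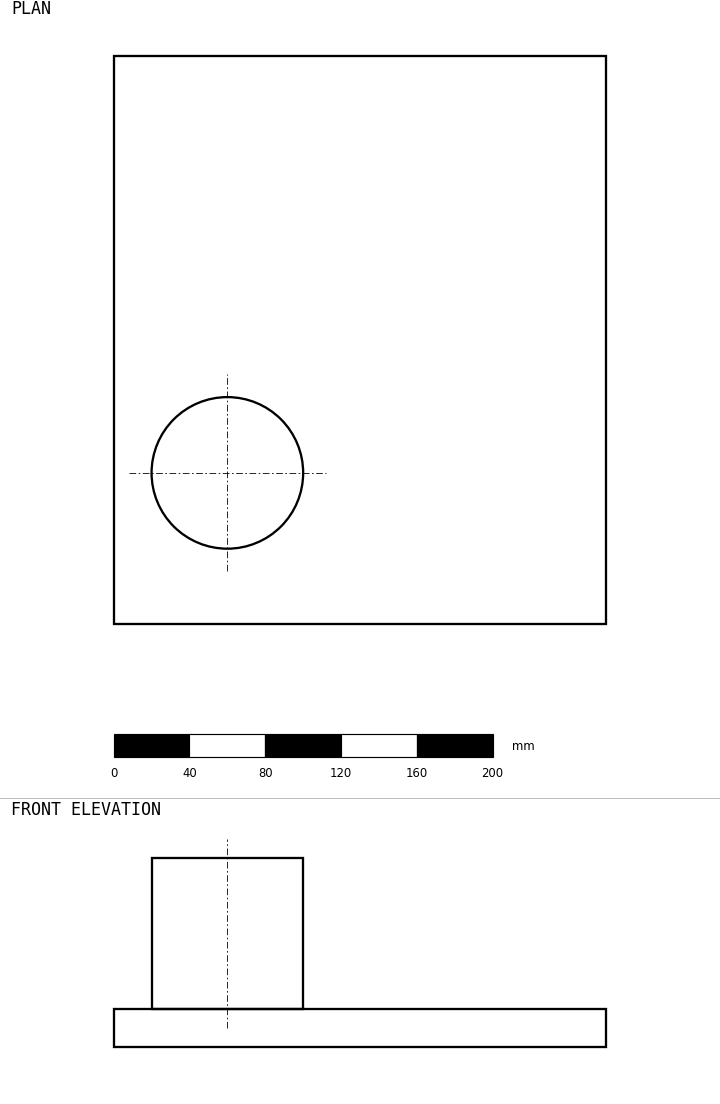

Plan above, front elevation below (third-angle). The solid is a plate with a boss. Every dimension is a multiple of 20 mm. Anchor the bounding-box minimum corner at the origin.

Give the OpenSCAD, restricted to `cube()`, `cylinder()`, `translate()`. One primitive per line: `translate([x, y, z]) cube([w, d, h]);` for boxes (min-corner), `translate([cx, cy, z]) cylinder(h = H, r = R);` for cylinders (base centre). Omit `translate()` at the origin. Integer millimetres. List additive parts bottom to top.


cube([260, 300, 20]);
translate([60, 80, 20]) cylinder(h = 80, r = 40);


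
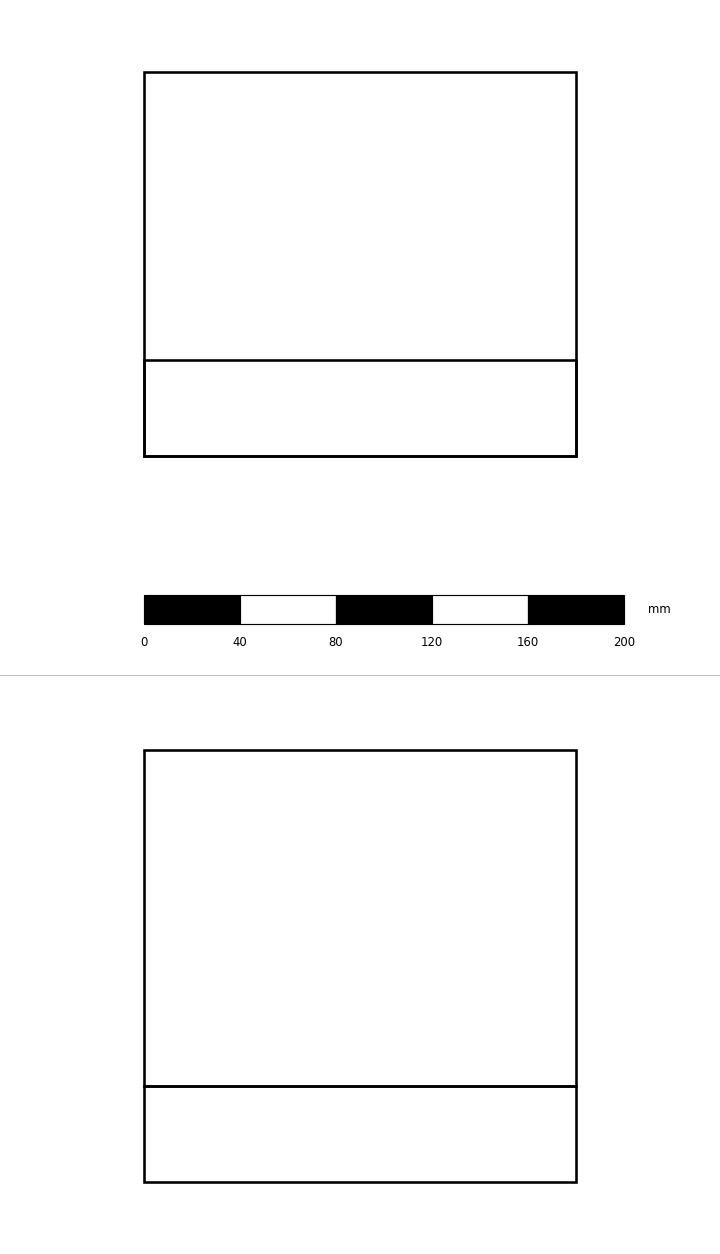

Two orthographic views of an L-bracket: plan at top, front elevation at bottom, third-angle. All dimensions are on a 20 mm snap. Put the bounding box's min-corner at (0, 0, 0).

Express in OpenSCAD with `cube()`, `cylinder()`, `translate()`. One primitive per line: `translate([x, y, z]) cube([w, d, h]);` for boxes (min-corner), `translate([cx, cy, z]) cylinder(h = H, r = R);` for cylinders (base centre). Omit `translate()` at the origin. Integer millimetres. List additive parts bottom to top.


cube([180, 160, 40]);
translate([0, 0, 40]) cube([180, 40, 140]);


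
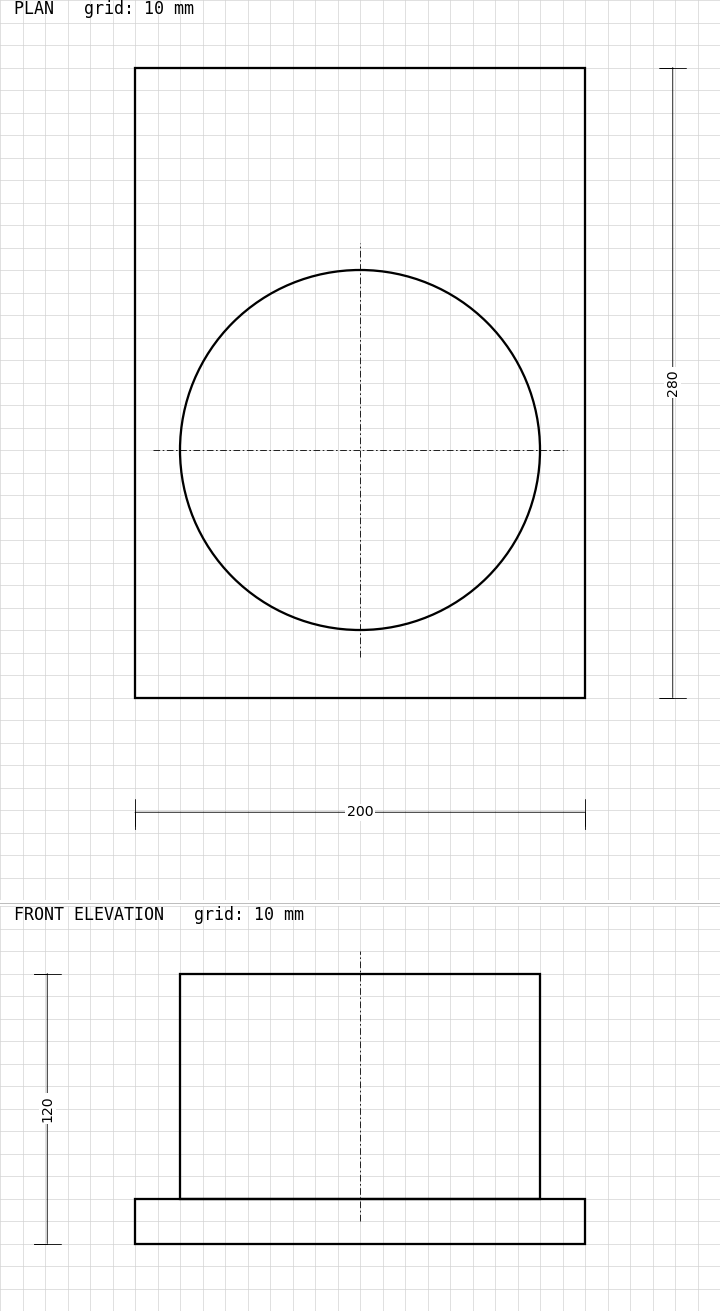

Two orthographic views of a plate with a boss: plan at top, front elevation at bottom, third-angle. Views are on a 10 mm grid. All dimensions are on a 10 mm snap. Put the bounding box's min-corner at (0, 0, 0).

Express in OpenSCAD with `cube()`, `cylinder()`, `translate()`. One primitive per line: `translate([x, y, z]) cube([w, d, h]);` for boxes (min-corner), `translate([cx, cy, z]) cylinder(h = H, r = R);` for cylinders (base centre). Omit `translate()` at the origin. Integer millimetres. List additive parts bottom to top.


cube([200, 280, 20]);
translate([100, 110, 20]) cylinder(h = 100, r = 80);


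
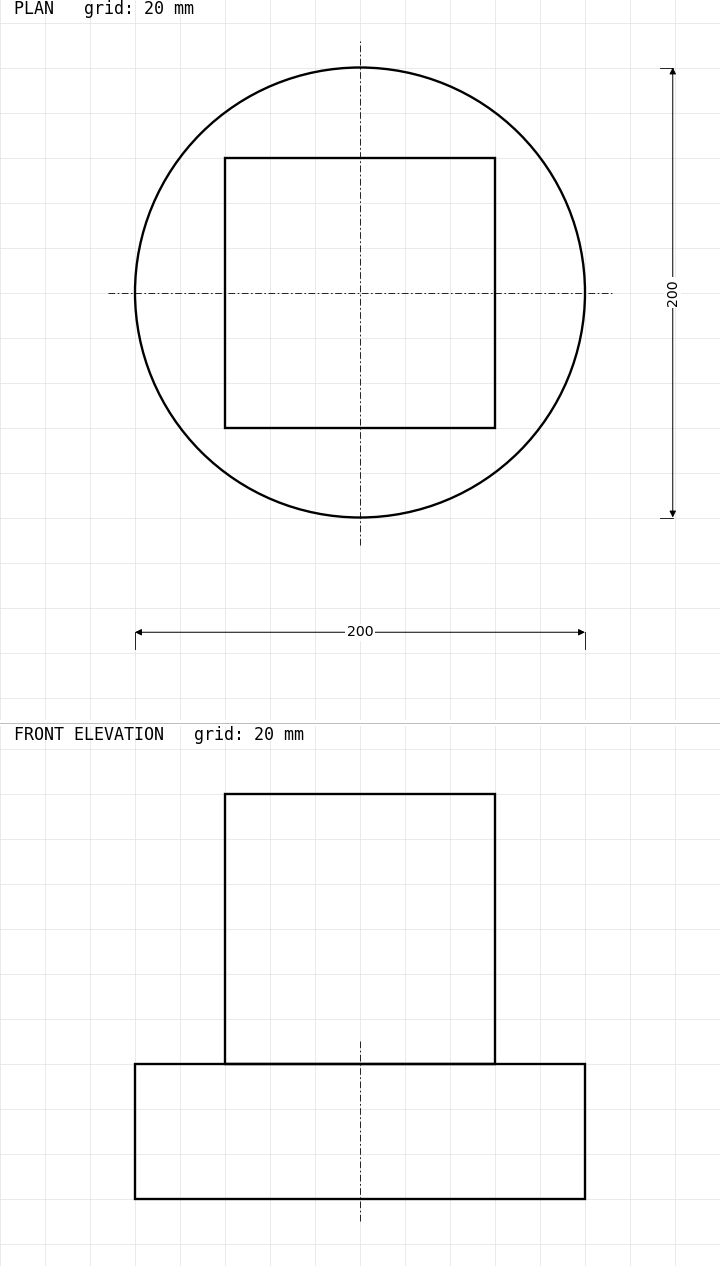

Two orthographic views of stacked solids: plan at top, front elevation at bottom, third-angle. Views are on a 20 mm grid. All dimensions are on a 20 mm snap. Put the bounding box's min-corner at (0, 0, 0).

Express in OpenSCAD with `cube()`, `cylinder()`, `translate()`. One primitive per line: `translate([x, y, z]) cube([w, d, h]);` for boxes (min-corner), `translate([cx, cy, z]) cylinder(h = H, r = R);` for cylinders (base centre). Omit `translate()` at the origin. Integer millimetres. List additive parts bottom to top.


translate([100, 100, 0]) cylinder(h = 60, r = 100);
translate([40, 40, 60]) cube([120, 120, 120]);


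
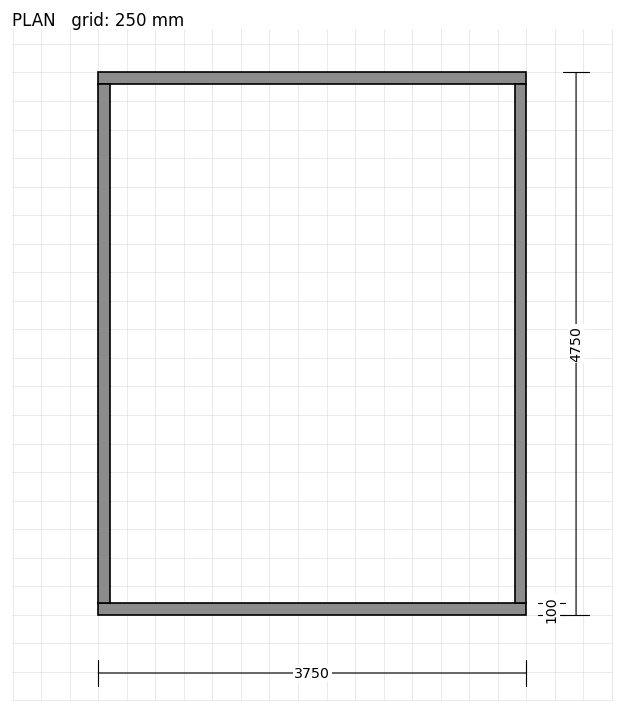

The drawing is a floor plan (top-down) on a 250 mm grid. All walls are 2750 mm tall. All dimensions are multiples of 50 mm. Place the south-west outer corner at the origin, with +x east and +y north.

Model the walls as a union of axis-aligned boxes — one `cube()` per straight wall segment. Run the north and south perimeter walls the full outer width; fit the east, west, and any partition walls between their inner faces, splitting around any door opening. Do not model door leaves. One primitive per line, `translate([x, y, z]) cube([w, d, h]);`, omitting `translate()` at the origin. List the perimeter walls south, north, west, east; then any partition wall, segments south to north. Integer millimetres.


cube([3750, 100, 2750]);
translate([0, 4650, 0]) cube([3750, 100, 2750]);
translate([0, 100, 0]) cube([100, 4550, 2750]);
translate([3650, 100, 0]) cube([100, 4550, 2750]);
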